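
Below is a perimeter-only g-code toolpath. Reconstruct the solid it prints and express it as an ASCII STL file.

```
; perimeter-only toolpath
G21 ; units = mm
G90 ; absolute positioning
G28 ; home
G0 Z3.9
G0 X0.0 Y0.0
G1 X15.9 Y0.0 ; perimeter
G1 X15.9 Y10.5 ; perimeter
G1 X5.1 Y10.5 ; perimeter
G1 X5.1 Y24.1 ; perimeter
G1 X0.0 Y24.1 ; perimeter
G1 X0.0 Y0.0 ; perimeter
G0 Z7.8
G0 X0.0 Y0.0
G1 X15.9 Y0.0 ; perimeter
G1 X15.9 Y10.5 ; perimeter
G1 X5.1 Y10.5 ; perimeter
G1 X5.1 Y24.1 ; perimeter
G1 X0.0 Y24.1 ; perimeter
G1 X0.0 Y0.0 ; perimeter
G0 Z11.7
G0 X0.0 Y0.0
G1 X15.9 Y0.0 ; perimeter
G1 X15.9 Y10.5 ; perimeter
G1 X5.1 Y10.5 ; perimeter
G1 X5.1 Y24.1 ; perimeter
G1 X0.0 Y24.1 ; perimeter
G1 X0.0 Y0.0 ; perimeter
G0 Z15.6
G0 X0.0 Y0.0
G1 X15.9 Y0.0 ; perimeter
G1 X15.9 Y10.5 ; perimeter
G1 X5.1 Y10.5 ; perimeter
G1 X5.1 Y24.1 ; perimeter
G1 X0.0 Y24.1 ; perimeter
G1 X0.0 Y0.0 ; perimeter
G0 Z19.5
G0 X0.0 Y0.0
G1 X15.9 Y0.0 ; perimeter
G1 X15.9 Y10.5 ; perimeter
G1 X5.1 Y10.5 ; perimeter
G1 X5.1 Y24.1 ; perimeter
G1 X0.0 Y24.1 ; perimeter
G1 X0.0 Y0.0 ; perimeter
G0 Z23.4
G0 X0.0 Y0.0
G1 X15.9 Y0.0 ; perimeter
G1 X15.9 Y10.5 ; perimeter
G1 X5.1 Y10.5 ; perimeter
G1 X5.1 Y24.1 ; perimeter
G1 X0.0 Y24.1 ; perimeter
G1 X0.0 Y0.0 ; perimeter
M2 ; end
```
solid part
  facet normal 0.0000 0.0000 -1.0000
    outer loop
      vertex 15.9 10.5 0.0
      vertex 15.9 0.0 0.0
      vertex 0.0 0.0 0.0
    endloop
  endfacet
  facet normal 0.0000 0.0000 -1.0000
    outer loop
      vertex 5.1 10.5 0.0
      vertex 15.9 10.5 0.0
      vertex 0.0 0.0 0.0
    endloop
  endfacet
  facet normal 0.0000 0.0000 -1.0000
    outer loop
      vertex 5.1 24.1 0.0
      vertex 5.1 10.5 0.0
      vertex 0.0 0.0 0.0
    endloop
  endfacet
  facet normal 0.0000 0.0000 -1.0000
    outer loop
      vertex 0.0 24.1 0.0
      vertex 5.1 24.1 0.0
      vertex 0.0 0.0 0.0
    endloop
  endfacet
  facet normal 0.0000 0.0000 1.0000
    outer loop
      vertex 0.0 0.0 23.4
      vertex 15.9 0.0 23.4
      vertex 15.9 10.5 23.4
    endloop
  endfacet
  facet normal 0.0000 0.0000 1.0000
    outer loop
      vertex 0.0 0.0 23.4
      vertex 15.9 10.5 23.4
      vertex 5.1 10.5 23.4
    endloop
  endfacet
  facet normal 0.0000 0.0000 1.0000
    outer loop
      vertex 0.0 0.0 23.4
      vertex 5.1 10.5 23.4
      vertex 5.1 24.1 23.4
    endloop
  endfacet
  facet normal 0.0000 0.0000 1.0000
    outer loop
      vertex 0.0 0.0 23.4
      vertex 5.1 24.1 23.4
      vertex 0.0 24.1 23.4
    endloop
  endfacet
  facet normal 0.0000 -1.0000 0.0000
    outer loop
      vertex 0.0 0.0 0.0
      vertex 15.9 0.0 0.0
      vertex 15.9 0.0 23.4
    endloop
  endfacet
  facet normal 0.0000 -1.0000 0.0000
    outer loop
      vertex 0.0 0.0 0.0
      vertex 15.9 0.0 23.4
      vertex 0.0 0.0 23.4
    endloop
  endfacet
  facet normal 1.0000 0.0000 0.0000
    outer loop
      vertex 15.9 0.0 0.0
      vertex 15.9 10.5 0.0
      vertex 15.9 10.5 23.4
    endloop
  endfacet
  facet normal 1.0000 0.0000 0.0000
    outer loop
      vertex 15.9 0.0 0.0
      vertex 15.9 10.5 23.4
      vertex 15.9 0.0 23.4
    endloop
  endfacet
  facet normal 0.0000 1.0000 0.0000
    outer loop
      vertex 15.9 10.5 0.0
      vertex 5.1 10.5 0.0
      vertex 5.1 10.5 23.4
    endloop
  endfacet
  facet normal 0.0000 1.0000 0.0000
    outer loop
      vertex 15.9 10.5 0.0
      vertex 5.1 10.5 23.4
      vertex 15.9 10.5 23.4
    endloop
  endfacet
  facet normal 1.0000 0.0000 0.0000
    outer loop
      vertex 5.1 10.5 0.0
      vertex 5.1 24.1 0.0
      vertex 5.1 24.1 23.4
    endloop
  endfacet
  facet normal 1.0000 0.0000 0.0000
    outer loop
      vertex 5.1 10.5 0.0
      vertex 5.1 24.1 23.4
      vertex 5.1 10.5 23.4
    endloop
  endfacet
  facet normal 0.0000 1.0000 0.0000
    outer loop
      vertex 5.1 24.1 0.0
      vertex 0.0 24.1 0.0
      vertex 0.0 24.1 23.4
    endloop
  endfacet
  facet normal 0.0000 1.0000 0.0000
    outer loop
      vertex 5.1 24.1 0.0
      vertex 0.0 24.1 23.4
      vertex 5.1 24.1 23.4
    endloop
  endfacet
  facet normal -1.0000 0.0000 0.0000
    outer loop
      vertex 0.0 24.1 0.0
      vertex 0.0 0.0 0.0
      vertex 0.0 0.0 23.4
    endloop
  endfacet
  facet normal -1.0000 0.0000 0.0000
    outer loop
      vertex 0.0 24.1 0.0
      vertex 0.0 0.0 23.4
      vertex 0.0 24.1 23.4
    endloop
  endfacet
endsolid part

The G0 Z moves step by Δz≈3.9 mm. Every layer's G1 loop is the same polygon, so the solid is a straight extrusion of it from z=0 to z≈23.4. Closing with flat bottom and top caps and triangulating gives 20 facets — an L-shaped prism: outer 15.9 × 24.1 mm, arm thicknesses ≈ 10.5 mm (horizontal) and 5.1 mm (vertical), extruded 23.4 mm in z.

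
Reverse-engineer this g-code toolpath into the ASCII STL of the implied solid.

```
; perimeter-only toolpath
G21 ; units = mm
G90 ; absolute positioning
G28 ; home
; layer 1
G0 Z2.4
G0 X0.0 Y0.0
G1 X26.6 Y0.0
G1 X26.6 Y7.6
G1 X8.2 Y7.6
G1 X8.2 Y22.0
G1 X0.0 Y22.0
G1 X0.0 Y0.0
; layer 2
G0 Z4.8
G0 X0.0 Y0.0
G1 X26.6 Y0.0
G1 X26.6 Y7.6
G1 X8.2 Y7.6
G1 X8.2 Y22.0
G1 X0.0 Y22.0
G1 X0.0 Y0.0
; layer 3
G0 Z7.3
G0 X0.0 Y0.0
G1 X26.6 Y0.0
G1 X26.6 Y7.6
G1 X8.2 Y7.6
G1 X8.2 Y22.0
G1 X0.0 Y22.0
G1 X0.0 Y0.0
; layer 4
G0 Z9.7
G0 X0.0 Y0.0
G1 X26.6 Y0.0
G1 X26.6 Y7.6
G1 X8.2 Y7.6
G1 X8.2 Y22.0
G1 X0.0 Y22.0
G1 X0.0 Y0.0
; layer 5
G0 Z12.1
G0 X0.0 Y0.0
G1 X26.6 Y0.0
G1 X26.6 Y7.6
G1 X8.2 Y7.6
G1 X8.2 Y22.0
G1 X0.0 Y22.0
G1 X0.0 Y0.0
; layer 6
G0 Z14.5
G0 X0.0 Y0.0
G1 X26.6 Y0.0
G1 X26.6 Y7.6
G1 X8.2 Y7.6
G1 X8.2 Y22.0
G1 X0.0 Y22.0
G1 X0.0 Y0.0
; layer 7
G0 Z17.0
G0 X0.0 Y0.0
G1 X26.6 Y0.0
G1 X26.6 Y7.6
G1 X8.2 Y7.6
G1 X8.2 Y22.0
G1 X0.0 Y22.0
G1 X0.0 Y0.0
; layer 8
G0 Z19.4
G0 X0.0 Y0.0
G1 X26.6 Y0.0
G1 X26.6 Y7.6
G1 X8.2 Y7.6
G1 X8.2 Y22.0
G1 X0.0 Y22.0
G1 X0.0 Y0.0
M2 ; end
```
solid part
  facet normal 0.0000 0.0000 -1.0000
    outer loop
      vertex 26.6 7.6 0.0
      vertex 26.6 0.0 0.0
      vertex 0.0 0.0 0.0
    endloop
  endfacet
  facet normal 0.0000 0.0000 -1.0000
    outer loop
      vertex 8.2 7.6 0.0
      vertex 26.6 7.6 0.0
      vertex 0.0 0.0 0.0
    endloop
  endfacet
  facet normal 0.0000 0.0000 -1.0000
    outer loop
      vertex 8.2 22.0 0.0
      vertex 8.2 7.6 0.0
      vertex 0.0 0.0 0.0
    endloop
  endfacet
  facet normal 0.0000 0.0000 -1.0000
    outer loop
      vertex 0.0 22.0 0.0
      vertex 8.2 22.0 0.0
      vertex 0.0 0.0 0.0
    endloop
  endfacet
  facet normal 0.0000 0.0000 1.0000
    outer loop
      vertex 0.0 0.0 19.4
      vertex 26.6 0.0 19.4
      vertex 26.6 7.6 19.4
    endloop
  endfacet
  facet normal 0.0000 0.0000 1.0000
    outer loop
      vertex 0.0 0.0 19.4
      vertex 26.6 7.6 19.4
      vertex 8.2 7.6 19.4
    endloop
  endfacet
  facet normal 0.0000 0.0000 1.0000
    outer loop
      vertex 0.0 0.0 19.4
      vertex 8.2 7.6 19.4
      vertex 8.2 22.0 19.4
    endloop
  endfacet
  facet normal 0.0000 0.0000 1.0000
    outer loop
      vertex 0.0 0.0 19.4
      vertex 8.2 22.0 19.4
      vertex 0.0 22.0 19.4
    endloop
  endfacet
  facet normal 0.0000 -1.0000 0.0000
    outer loop
      vertex 0.0 0.0 0.0
      vertex 26.6 0.0 0.0
      vertex 26.6 0.0 19.4
    endloop
  endfacet
  facet normal 0.0000 -1.0000 0.0000
    outer loop
      vertex 0.0 0.0 0.0
      vertex 26.6 0.0 19.4
      vertex 0.0 0.0 19.4
    endloop
  endfacet
  facet normal 1.0000 0.0000 0.0000
    outer loop
      vertex 26.6 0.0 0.0
      vertex 26.6 7.6 0.0
      vertex 26.6 7.6 19.4
    endloop
  endfacet
  facet normal 1.0000 0.0000 0.0000
    outer loop
      vertex 26.6 0.0 0.0
      vertex 26.6 7.6 19.4
      vertex 26.6 0.0 19.4
    endloop
  endfacet
  facet normal 0.0000 1.0000 0.0000
    outer loop
      vertex 26.6 7.6 0.0
      vertex 8.2 7.6 0.0
      vertex 8.2 7.6 19.4
    endloop
  endfacet
  facet normal 0.0000 1.0000 0.0000
    outer loop
      vertex 26.6 7.6 0.0
      vertex 8.2 7.6 19.4
      vertex 26.6 7.6 19.4
    endloop
  endfacet
  facet normal 1.0000 0.0000 0.0000
    outer loop
      vertex 8.2 7.6 0.0
      vertex 8.2 22.0 0.0
      vertex 8.2 22.0 19.4
    endloop
  endfacet
  facet normal 1.0000 0.0000 0.0000
    outer loop
      vertex 8.2 7.6 0.0
      vertex 8.2 22.0 19.4
      vertex 8.2 7.6 19.4
    endloop
  endfacet
  facet normal 0.0000 1.0000 0.0000
    outer loop
      vertex 8.2 22.0 0.0
      vertex 0.0 22.0 0.0
      vertex 0.0 22.0 19.4
    endloop
  endfacet
  facet normal 0.0000 1.0000 0.0000
    outer loop
      vertex 8.2 22.0 0.0
      vertex 0.0 22.0 19.4
      vertex 8.2 22.0 19.4
    endloop
  endfacet
  facet normal -1.0000 0.0000 0.0000
    outer loop
      vertex 0.0 22.0 0.0
      vertex 0.0 0.0 0.0
      vertex 0.0 0.0 19.4
    endloop
  endfacet
  facet normal -1.0000 0.0000 0.0000
    outer loop
      vertex 0.0 22.0 0.0
      vertex 0.0 0.0 19.4
      vertex 0.0 22.0 19.4
    endloop
  endfacet
endsolid part

The G0 Z moves step by Δz≈2.4 mm. Every layer's G1 loop is the same polygon, so the solid is a straight extrusion of it from z=0 to z≈19.4. Closing with flat bottom and top caps and triangulating gives 20 facets — an L-shaped prism: outer 26.6 × 22 mm, arm thicknesses ≈ 7.6 mm (horizontal) and 8.2 mm (vertical), extruded 19.4 mm in z.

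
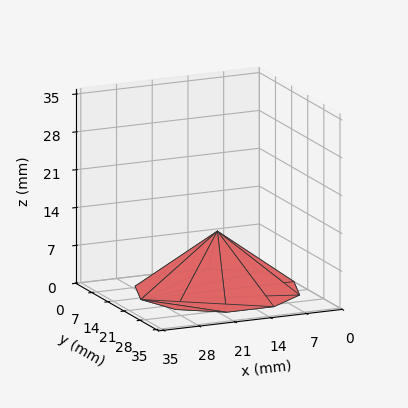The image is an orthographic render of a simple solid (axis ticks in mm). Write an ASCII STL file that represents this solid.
Reading the render: the shape is a regular 10-sided pyramid, base circumscribed radius ≈ 15 mm, apex at z ≈ 11 mm (dimensions read to the nearest mm from the axis ticks). For the STL, each face is triangulated and given an outward normal.

solid part
  facet normal 0.0000 0.0000 -1.0000
    outer loop
      vertex 19.64 29.27 0.00
      vertex 27.14 23.82 0.00
      vertex 30.00 15.00 0.00
    endloop
  endfacet
  facet normal 0.0000 0.0000 -1.0000
    outer loop
      vertex 10.36 29.27 0.00
      vertex 19.64 29.27 0.00
      vertex 30.00 15.00 0.00
    endloop
  endfacet
  facet normal 0.0000 0.0000 -1.0000
    outer loop
      vertex 2.86 23.82 0.00
      vertex 10.36 29.27 0.00
      vertex 30.00 15.00 0.00
    endloop
  endfacet
  facet normal 0.0000 0.0000 -1.0000
    outer loop
      vertex 0.00 15.00 0.00
      vertex 2.86 23.82 0.00
      vertex 30.00 15.00 0.00
    endloop
  endfacet
  facet normal 0.0000 0.0000 -1.0000
    outer loop
      vertex 2.86 6.18 0.00
      vertex 0.00 15.00 0.00
      vertex 30.00 15.00 0.00
    endloop
  endfacet
  facet normal 0.0000 0.0000 -1.0000
    outer loop
      vertex 10.36 0.73 0.00
      vertex 2.86 6.18 0.00
      vertex 30.00 15.00 0.00
    endloop
  endfacet
  facet normal 0.0000 0.0000 -1.0000
    outer loop
      vertex 19.64 0.73 0.00
      vertex 10.36 0.73 0.00
      vertex 30.00 15.00 0.00
    endloop
  endfacet
  facet normal 0.0000 0.0000 -1.0000
    outer loop
      vertex 27.14 6.18 0.00
      vertex 19.64 0.73 0.00
      vertex 30.00 15.00 0.00
    endloop
  endfacet
  facet normal 0.5808 0.1883 0.7920
    outer loop
      vertex 30.00 15.00 0.00
      vertex 27.14 23.82 0.00
      vertex 15.00 15.00 11.00
    endloop
  endfacet
  facet normal 0.3589 0.4939 0.7920
    outer loop
      vertex 27.14 23.82 0.00
      vertex 19.64 29.27 0.00
      vertex 15.00 15.00 11.00
    endloop
  endfacet
  facet normal 0.0000 0.6105 0.7920
    outer loop
      vertex 19.64 29.27 0.00
      vertex 10.36 29.27 0.00
      vertex 15.00 15.00 11.00
    endloop
  endfacet
  facet normal -0.3589 0.4939 0.7920
    outer loop
      vertex 10.36 29.27 0.00
      vertex 2.86 23.82 0.00
      vertex 15.00 15.00 11.00
    endloop
  endfacet
  facet normal -0.5808 0.1883 0.7920
    outer loop
      vertex 2.86 23.82 0.00
      vertex 0.00 15.00 0.00
      vertex 15.00 15.00 11.00
    endloop
  endfacet
  facet normal -0.5808 -0.1883 0.7920
    outer loop
      vertex 0.00 15.00 0.00
      vertex 2.86 6.18 0.00
      vertex 15.00 15.00 11.00
    endloop
  endfacet
  facet normal -0.3589 -0.4939 0.7920
    outer loop
      vertex 2.86 6.18 0.00
      vertex 10.36 0.73 0.00
      vertex 15.00 15.00 11.00
    endloop
  endfacet
  facet normal 0.0000 -0.6105 0.7920
    outer loop
      vertex 10.36 0.73 0.00
      vertex 19.64 0.73 0.00
      vertex 15.00 15.00 11.00
    endloop
  endfacet
  facet normal 0.3589 -0.4939 0.7920
    outer loop
      vertex 19.64 0.73 0.00
      vertex 27.14 6.18 0.00
      vertex 15.00 15.00 11.00
    endloop
  endfacet
  facet normal 0.5808 -0.1883 0.7920
    outer loop
      vertex 27.14 6.18 0.00
      vertex 30.00 15.00 0.00
      vertex 15.00 15.00 11.00
    endloop
  endfacet
endsolid part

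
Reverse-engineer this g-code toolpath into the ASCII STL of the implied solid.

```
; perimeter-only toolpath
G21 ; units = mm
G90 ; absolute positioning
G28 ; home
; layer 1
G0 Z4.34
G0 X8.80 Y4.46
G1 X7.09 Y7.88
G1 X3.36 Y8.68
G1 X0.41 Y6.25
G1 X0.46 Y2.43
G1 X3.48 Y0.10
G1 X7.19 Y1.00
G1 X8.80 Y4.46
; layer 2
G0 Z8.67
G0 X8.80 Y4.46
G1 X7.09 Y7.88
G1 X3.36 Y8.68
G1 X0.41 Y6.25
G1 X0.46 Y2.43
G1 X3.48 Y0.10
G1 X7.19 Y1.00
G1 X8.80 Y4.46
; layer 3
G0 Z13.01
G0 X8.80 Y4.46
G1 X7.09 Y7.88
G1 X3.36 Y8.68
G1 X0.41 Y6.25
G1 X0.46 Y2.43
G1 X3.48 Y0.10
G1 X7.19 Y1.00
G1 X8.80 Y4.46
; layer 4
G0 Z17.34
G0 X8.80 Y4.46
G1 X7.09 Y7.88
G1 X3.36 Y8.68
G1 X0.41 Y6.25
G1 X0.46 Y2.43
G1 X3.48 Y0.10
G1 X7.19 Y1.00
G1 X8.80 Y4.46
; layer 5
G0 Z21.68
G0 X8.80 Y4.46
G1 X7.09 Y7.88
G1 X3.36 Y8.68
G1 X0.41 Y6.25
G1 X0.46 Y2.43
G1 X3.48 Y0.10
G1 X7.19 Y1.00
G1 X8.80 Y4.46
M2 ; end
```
solid part
  facet normal 0.0000 0.0000 -1.0000
    outer loop
      vertex 3.36 8.68 0.00
      vertex 7.09 7.88 0.00
      vertex 8.80 4.46 0.00
    endloop
  endfacet
  facet normal 0.0000 0.0000 -1.0000
    outer loop
      vertex 0.41 6.25 0.00
      vertex 3.36 8.68 0.00
      vertex 8.80 4.46 0.00
    endloop
  endfacet
  facet normal 0.0000 0.0000 -1.0000
    outer loop
      vertex 0.46 2.43 0.00
      vertex 0.41 6.25 0.00
      vertex 8.80 4.46 0.00
    endloop
  endfacet
  facet normal 0.0000 0.0000 -1.0000
    outer loop
      vertex 3.48 0.10 0.00
      vertex 0.46 2.43 0.00
      vertex 8.80 4.46 0.00
    endloop
  endfacet
  facet normal 0.0000 0.0000 -1.0000
    outer loop
      vertex 7.19 1.00 0.00
      vertex 3.48 0.10 0.00
      vertex 8.80 4.46 0.00
    endloop
  endfacet
  facet normal 0.0000 0.0000 1.0000
    outer loop
      vertex 8.80 4.46 21.68
      vertex 7.09 7.88 21.68
      vertex 3.36 8.68 21.68
    endloop
  endfacet
  facet normal 0.0000 0.0000 1.0000
    outer loop
      vertex 8.80 4.46 21.68
      vertex 3.36 8.68 21.68
      vertex 0.41 6.25 21.68
    endloop
  endfacet
  facet normal 0.0000 0.0000 1.0000
    outer loop
      vertex 8.80 4.46 21.68
      vertex 0.41 6.25 21.68
      vertex 0.46 2.43 21.68
    endloop
  endfacet
  facet normal 0.0000 0.0000 1.0000
    outer loop
      vertex 8.80 4.46 21.68
      vertex 0.46 2.43 21.68
      vertex 3.48 0.10 21.68
    endloop
  endfacet
  facet normal 0.0000 0.0000 1.0000
    outer loop
      vertex 8.80 4.46 21.68
      vertex 3.48 0.10 21.68
      vertex 7.19 1.00 21.68
    endloop
  endfacet
  facet normal 0.8944 0.4472 0.0000
    outer loop
      vertex 8.80 4.46 0.00
      vertex 7.09 7.88 0.00
      vertex 7.09 7.88 21.68
    endloop
  endfacet
  facet normal 0.8944 0.4472 0.0000
    outer loop
      vertex 8.80 4.46 0.00
      vertex 7.09 7.88 21.68
      vertex 8.80 4.46 21.68
    endloop
  endfacet
  facet normal 0.2097 0.9778 0.0000
    outer loop
      vertex 7.09 7.88 0.00
      vertex 3.36 8.68 0.00
      vertex 3.36 8.68 21.68
    endloop
  endfacet
  facet normal 0.2097 0.9778 0.0000
    outer loop
      vertex 7.09 7.88 0.00
      vertex 3.36 8.68 21.68
      vertex 7.09 7.88 21.68
    endloop
  endfacet
  facet normal -0.6358 0.7719 0.0000
    outer loop
      vertex 3.36 8.68 0.00
      vertex 0.41 6.25 0.00
      vertex 0.41 6.25 21.68
    endloop
  endfacet
  facet normal -0.6358 0.7719 0.0000
    outer loop
      vertex 3.36 8.68 0.00
      vertex 0.41 6.25 21.68
      vertex 3.36 8.68 21.68
    endloop
  endfacet
  facet normal -0.9999 -0.0131 0.0000
    outer loop
      vertex 0.41 6.25 0.00
      vertex 0.46 2.43 0.00
      vertex 0.46 2.43 21.68
    endloop
  endfacet
  facet normal -0.9999 -0.0131 0.0000
    outer loop
      vertex 0.41 6.25 0.00
      vertex 0.46 2.43 21.68
      vertex 0.41 6.25 21.68
    endloop
  endfacet
  facet normal -0.6109 -0.7917 0.0000
    outer loop
      vertex 0.46 2.43 0.00
      vertex 3.48 0.10 0.00
      vertex 3.48 0.10 21.68
    endloop
  endfacet
  facet normal -0.6109 -0.7917 0.0000
    outer loop
      vertex 0.46 2.43 0.00
      vertex 3.48 0.10 21.68
      vertex 0.46 2.43 21.68
    endloop
  endfacet
  facet normal 0.2357 -0.9718 0.0000
    outer loop
      vertex 3.48 0.10 0.00
      vertex 7.19 1.00 0.00
      vertex 7.19 1.00 21.68
    endloop
  endfacet
  facet normal 0.2357 -0.9718 0.0000
    outer loop
      vertex 3.48 0.10 0.00
      vertex 7.19 1.00 21.68
      vertex 3.48 0.10 21.68
    endloop
  endfacet
  facet normal 0.9067 -0.4219 0.0000
    outer loop
      vertex 7.19 1.00 0.00
      vertex 8.80 4.46 0.00
      vertex 8.80 4.46 21.68
    endloop
  endfacet
  facet normal 0.9067 -0.4219 0.0000
    outer loop
      vertex 7.19 1.00 0.00
      vertex 8.80 4.46 21.68
      vertex 7.19 1.00 21.68
    endloop
  endfacet
endsolid part

The G0 Z moves step by Δz≈4.34 mm. Every layer's G1 loop is the same polygon, so the solid is a straight extrusion of it from z=0 to z≈21.7. Closing with flat bottom and top caps and triangulating gives 24 facets — a regular 7-sided prism (a cylinder approximated with 7 flat sides), circumscribed radius ≈ 4.4 mm, height ≈ 21.7 mm.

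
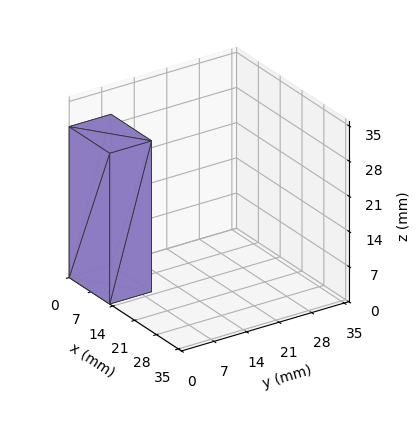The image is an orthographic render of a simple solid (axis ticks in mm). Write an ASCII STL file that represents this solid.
Reading the render: the shape is a rectangular box, roughly 13 × 9 mm footprint and 30 mm tall (dimensions read to the nearest mm from the axis ticks). For the STL, each face is triangulated and given an outward normal.

solid part
  facet normal 0.0000 0.0000 -1.0000
    outer loop
      vertex 13.0 9.0 0.0
      vertex 13.0 0.0 0.0
      vertex 0.0 0.0 0.0
    endloop
  endfacet
  facet normal 0.0000 0.0000 -1.0000
    outer loop
      vertex 0.0 9.0 0.0
      vertex 13.0 9.0 0.0
      vertex 0.0 0.0 0.0
    endloop
  endfacet
  facet normal 0.0000 0.0000 1.0000
    outer loop
      vertex 0.0 0.0 30.0
      vertex 13.0 0.0 30.0
      vertex 13.0 9.0 30.0
    endloop
  endfacet
  facet normal 0.0000 0.0000 1.0000
    outer loop
      vertex 0.0 0.0 30.0
      vertex 13.0 9.0 30.0
      vertex 0.0 9.0 30.0
    endloop
  endfacet
  facet normal 0.0000 -1.0000 0.0000
    outer loop
      vertex 0.0 0.0 0.0
      vertex 13.0 0.0 0.0
      vertex 13.0 0.0 30.0
    endloop
  endfacet
  facet normal 0.0000 -1.0000 0.0000
    outer loop
      vertex 0.0 0.0 0.0
      vertex 13.0 0.0 30.0
      vertex 0.0 0.0 30.0
    endloop
  endfacet
  facet normal 0.0000 1.0000 0.0000
    outer loop
      vertex 13.0 9.0 30.0
      vertex 13.0 9.0 0.0
      vertex 0.0 9.0 0.0
    endloop
  endfacet
  facet normal 0.0000 1.0000 0.0000
    outer loop
      vertex 0.0 9.0 30.0
      vertex 13.0 9.0 30.0
      vertex 0.0 9.0 0.0
    endloop
  endfacet
  facet normal -1.0000 0.0000 0.0000
    outer loop
      vertex 0.0 9.0 30.0
      vertex 0.0 9.0 0.0
      vertex 0.0 0.0 0.0
    endloop
  endfacet
  facet normal -1.0000 0.0000 0.0000
    outer loop
      vertex 0.0 0.0 30.0
      vertex 0.0 9.0 30.0
      vertex 0.0 0.0 0.0
    endloop
  endfacet
  facet normal 1.0000 0.0000 0.0000
    outer loop
      vertex 13.0 0.0 0.0
      vertex 13.0 9.0 0.0
      vertex 13.0 9.0 30.0
    endloop
  endfacet
  facet normal 1.0000 0.0000 0.0000
    outer loop
      vertex 13.0 0.0 0.0
      vertex 13.0 9.0 30.0
      vertex 13.0 0.0 30.0
    endloop
  endfacet
endsolid part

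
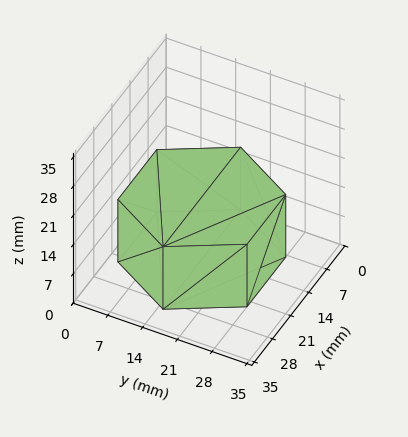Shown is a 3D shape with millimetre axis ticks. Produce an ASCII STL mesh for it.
Reading the render: the shape is a regular 6-sided prism (a cylinder approximated with 6 flat sides), circumscribed radius ≈ 15 mm, height ≈ 15 mm (dimensions read to the nearest mm from the axis ticks). For the STL, each face is triangulated and given an outward normal.

solid part
  facet normal 0.0000 0.0000 -1.0000
    outer loop
      vertex 7.500 27.990 0.000
      vertex 22.500 27.990 0.000
      vertex 30.000 15.000 0.000
    endloop
  endfacet
  facet normal 0.0000 0.0000 -1.0000
    outer loop
      vertex 0.000 15.000 0.000
      vertex 7.500 27.990 0.000
      vertex 30.000 15.000 0.000
    endloop
  endfacet
  facet normal 0.0000 0.0000 -1.0000
    outer loop
      vertex 7.500 2.010 0.000
      vertex 0.000 15.000 0.000
      vertex 30.000 15.000 0.000
    endloop
  endfacet
  facet normal 0.0000 0.0000 -1.0000
    outer loop
      vertex 22.500 2.010 0.000
      vertex 7.500 2.010 0.000
      vertex 30.000 15.000 0.000
    endloop
  endfacet
  facet normal 0.0000 0.0000 1.0000
    outer loop
      vertex 30.000 15.000 15.000
      vertex 22.500 27.990 15.000
      vertex 7.500 27.990 15.000
    endloop
  endfacet
  facet normal 0.0000 0.0000 1.0000
    outer loop
      vertex 30.000 15.000 15.000
      vertex 7.500 27.990 15.000
      vertex 0.000 15.000 15.000
    endloop
  endfacet
  facet normal 0.0000 0.0000 1.0000
    outer loop
      vertex 30.000 15.000 15.000
      vertex 0.000 15.000 15.000
      vertex 7.500 2.010 15.000
    endloop
  endfacet
  facet normal 0.0000 0.0000 1.0000
    outer loop
      vertex 30.000 15.000 15.000
      vertex 7.500 2.010 15.000
      vertex 22.500 2.010 15.000
    endloop
  endfacet
  facet normal 0.8660 0.5000 0.0000
    outer loop
      vertex 30.000 15.000 0.000
      vertex 22.500 27.990 0.000
      vertex 22.500 27.990 15.000
    endloop
  endfacet
  facet normal 0.8660 0.5000 0.0000
    outer loop
      vertex 30.000 15.000 0.000
      vertex 22.500 27.990 15.000
      vertex 30.000 15.000 15.000
    endloop
  endfacet
  facet normal 0.0000 1.0000 0.0000
    outer loop
      vertex 22.500 27.990 0.000
      vertex 7.500 27.990 0.000
      vertex 7.500 27.990 15.000
    endloop
  endfacet
  facet normal 0.0000 1.0000 0.0000
    outer loop
      vertex 22.500 27.990 0.000
      vertex 7.500 27.990 15.000
      vertex 22.500 27.990 15.000
    endloop
  endfacet
  facet normal -0.8660 0.5000 0.0000
    outer loop
      vertex 7.500 27.990 0.000
      vertex 0.000 15.000 0.000
      vertex 0.000 15.000 15.000
    endloop
  endfacet
  facet normal -0.8660 0.5000 0.0000
    outer loop
      vertex 7.500 27.990 0.000
      vertex 0.000 15.000 15.000
      vertex 7.500 27.990 15.000
    endloop
  endfacet
  facet normal -0.8660 -0.5000 0.0000
    outer loop
      vertex 0.000 15.000 0.000
      vertex 7.500 2.010 0.000
      vertex 7.500 2.010 15.000
    endloop
  endfacet
  facet normal -0.8660 -0.5000 0.0000
    outer loop
      vertex 0.000 15.000 0.000
      vertex 7.500 2.010 15.000
      vertex 0.000 15.000 15.000
    endloop
  endfacet
  facet normal 0.0000 -1.0000 0.0000
    outer loop
      vertex 7.500 2.010 0.000
      vertex 22.500 2.010 0.000
      vertex 22.500 2.010 15.000
    endloop
  endfacet
  facet normal 0.0000 -1.0000 0.0000
    outer loop
      vertex 7.500 2.010 0.000
      vertex 22.500 2.010 15.000
      vertex 7.500 2.010 15.000
    endloop
  endfacet
  facet normal 0.8660 -0.5000 0.0000
    outer loop
      vertex 22.500 2.010 0.000
      vertex 30.000 15.000 0.000
      vertex 30.000 15.000 15.000
    endloop
  endfacet
  facet normal 0.8660 -0.5000 0.0000
    outer loop
      vertex 22.500 2.010 0.000
      vertex 30.000 15.000 15.000
      vertex 22.500 2.010 15.000
    endloop
  endfacet
endsolid part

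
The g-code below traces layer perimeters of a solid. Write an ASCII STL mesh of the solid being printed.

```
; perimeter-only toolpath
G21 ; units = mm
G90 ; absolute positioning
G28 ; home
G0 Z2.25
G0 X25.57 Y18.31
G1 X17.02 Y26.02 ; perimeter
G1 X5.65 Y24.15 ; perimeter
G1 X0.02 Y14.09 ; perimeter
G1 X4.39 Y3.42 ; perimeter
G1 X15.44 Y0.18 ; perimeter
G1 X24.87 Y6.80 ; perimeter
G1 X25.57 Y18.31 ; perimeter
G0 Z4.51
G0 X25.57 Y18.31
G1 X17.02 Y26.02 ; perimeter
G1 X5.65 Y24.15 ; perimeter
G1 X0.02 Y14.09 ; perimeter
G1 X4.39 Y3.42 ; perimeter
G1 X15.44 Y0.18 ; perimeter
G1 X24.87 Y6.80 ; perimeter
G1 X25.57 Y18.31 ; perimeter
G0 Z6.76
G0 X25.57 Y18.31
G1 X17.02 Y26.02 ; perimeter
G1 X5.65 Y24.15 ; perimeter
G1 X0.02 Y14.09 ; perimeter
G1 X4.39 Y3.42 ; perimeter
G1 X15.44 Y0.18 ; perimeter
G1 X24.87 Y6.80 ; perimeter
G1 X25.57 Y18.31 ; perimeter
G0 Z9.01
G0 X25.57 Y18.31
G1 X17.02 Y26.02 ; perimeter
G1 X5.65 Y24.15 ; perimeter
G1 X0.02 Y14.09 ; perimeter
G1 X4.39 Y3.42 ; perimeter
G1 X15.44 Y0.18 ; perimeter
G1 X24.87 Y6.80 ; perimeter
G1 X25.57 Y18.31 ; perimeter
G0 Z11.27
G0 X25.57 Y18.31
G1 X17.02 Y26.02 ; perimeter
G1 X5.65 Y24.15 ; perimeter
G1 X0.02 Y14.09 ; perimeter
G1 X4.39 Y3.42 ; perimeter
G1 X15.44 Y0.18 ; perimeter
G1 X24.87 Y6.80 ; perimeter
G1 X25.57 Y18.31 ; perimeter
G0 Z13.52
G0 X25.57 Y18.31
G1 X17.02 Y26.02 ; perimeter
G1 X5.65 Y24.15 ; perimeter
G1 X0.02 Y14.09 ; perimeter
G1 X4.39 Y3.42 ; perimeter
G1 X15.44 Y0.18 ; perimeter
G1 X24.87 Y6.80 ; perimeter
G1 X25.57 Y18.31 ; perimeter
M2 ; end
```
solid part
  facet normal 0.0000 0.0000 -1.0000
    outer loop
      vertex 5.65 24.15 0.00
      vertex 17.02 26.02 0.00
      vertex 25.57 18.31 0.00
    endloop
  endfacet
  facet normal 0.0000 0.0000 -1.0000
    outer loop
      vertex 0.02 14.09 0.00
      vertex 5.65 24.15 0.00
      vertex 25.57 18.31 0.00
    endloop
  endfacet
  facet normal 0.0000 0.0000 -1.0000
    outer loop
      vertex 4.39 3.42 0.00
      vertex 0.02 14.09 0.00
      vertex 25.57 18.31 0.00
    endloop
  endfacet
  facet normal 0.0000 0.0000 -1.0000
    outer loop
      vertex 15.44 0.18 0.00
      vertex 4.39 3.42 0.00
      vertex 25.57 18.31 0.00
    endloop
  endfacet
  facet normal 0.0000 0.0000 -1.0000
    outer loop
      vertex 24.87 6.80 0.00
      vertex 15.44 0.18 0.00
      vertex 25.57 18.31 0.00
    endloop
  endfacet
  facet normal 0.0000 0.0000 1.0000
    outer loop
      vertex 25.57 18.31 13.52
      vertex 17.02 26.02 13.52
      vertex 5.65 24.15 13.52
    endloop
  endfacet
  facet normal 0.0000 0.0000 1.0000
    outer loop
      vertex 25.57 18.31 13.52
      vertex 5.65 24.15 13.52
      vertex 0.02 14.09 13.52
    endloop
  endfacet
  facet normal 0.0000 0.0000 1.0000
    outer loop
      vertex 25.57 18.31 13.52
      vertex 0.02 14.09 13.52
      vertex 4.39 3.42 13.52
    endloop
  endfacet
  facet normal 0.0000 0.0000 1.0000
    outer loop
      vertex 25.57 18.31 13.52
      vertex 4.39 3.42 13.52
      vertex 15.44 0.18 13.52
    endloop
  endfacet
  facet normal 0.0000 0.0000 1.0000
    outer loop
      vertex 25.57 18.31 13.52
      vertex 15.44 0.18 13.52
      vertex 24.87 6.80 13.52
    endloop
  endfacet
  facet normal 0.6697 0.7426 0.0000
    outer loop
      vertex 25.57 18.31 0.00
      vertex 17.02 26.02 0.00
      vertex 17.02 26.02 13.52
    endloop
  endfacet
  facet normal 0.6697 0.7426 0.0000
    outer loop
      vertex 25.57 18.31 0.00
      vertex 17.02 26.02 13.52
      vertex 25.57 18.31 13.52
    endloop
  endfacet
  facet normal -0.1623 0.9867 0.0000
    outer loop
      vertex 17.02 26.02 0.00
      vertex 5.65 24.15 0.00
      vertex 5.65 24.15 13.52
    endloop
  endfacet
  facet normal -0.1623 0.9867 0.0000
    outer loop
      vertex 17.02 26.02 0.00
      vertex 5.65 24.15 13.52
      vertex 17.02 26.02 13.52
    endloop
  endfacet
  facet normal -0.8726 0.4884 0.0000
    outer loop
      vertex 5.65 24.15 0.00
      vertex 0.02 14.09 0.00
      vertex 0.02 14.09 13.52
    endloop
  endfacet
  facet normal -0.8726 0.4884 0.0000
    outer loop
      vertex 5.65 24.15 0.00
      vertex 0.02 14.09 13.52
      vertex 5.65 24.15 13.52
    endloop
  endfacet
  facet normal -0.9254 -0.3790 0.0000
    outer loop
      vertex 0.02 14.09 0.00
      vertex 4.39 3.42 0.00
      vertex 4.39 3.42 13.52
    endloop
  endfacet
  facet normal -0.9254 -0.3790 0.0000
    outer loop
      vertex 0.02 14.09 0.00
      vertex 4.39 3.42 13.52
      vertex 0.02 14.09 13.52
    endloop
  endfacet
  facet normal -0.2814 -0.9596 0.0000
    outer loop
      vertex 4.39 3.42 0.00
      vertex 15.44 0.18 0.00
      vertex 15.44 0.18 13.52
    endloop
  endfacet
  facet normal -0.2814 -0.9596 0.0000
    outer loop
      vertex 4.39 3.42 0.00
      vertex 15.44 0.18 13.52
      vertex 4.39 3.42 13.52
    endloop
  endfacet
  facet normal 0.5746 -0.8185 0.0000
    outer loop
      vertex 15.44 0.18 0.00
      vertex 24.87 6.80 0.00
      vertex 24.87 6.80 13.52
    endloop
  endfacet
  facet normal 0.5746 -0.8185 0.0000
    outer loop
      vertex 15.44 0.18 0.00
      vertex 24.87 6.80 13.52
      vertex 15.44 0.18 13.52
    endloop
  endfacet
  facet normal 0.9982 -0.0607 0.0000
    outer loop
      vertex 24.87 6.80 0.00
      vertex 25.57 18.31 0.00
      vertex 25.57 18.31 13.52
    endloop
  endfacet
  facet normal 0.9982 -0.0607 0.0000
    outer loop
      vertex 24.87 6.80 0.00
      vertex 25.57 18.31 13.52
      vertex 24.87 6.80 13.52
    endloop
  endfacet
endsolid part

The G0 Z moves step by Δz≈2.25 mm. Every layer's G1 loop is the same polygon, so the solid is a straight extrusion of it from z=0 to z≈13.5. Closing with flat bottom and top caps and triangulating gives 24 facets — a regular 7-sided prism (a cylinder approximated with 7 flat sides), circumscribed radius ≈ 13.3 mm, height ≈ 13.5 mm.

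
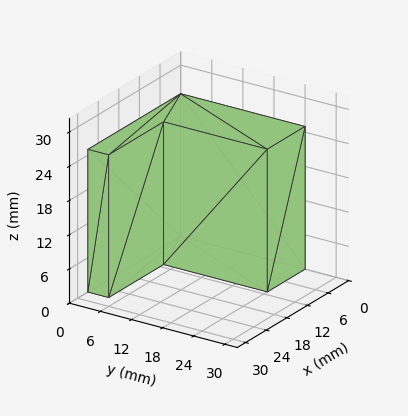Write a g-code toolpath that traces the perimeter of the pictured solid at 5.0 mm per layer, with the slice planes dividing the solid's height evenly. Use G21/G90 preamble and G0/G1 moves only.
Reading the render: the shape is an L-shaped prism: outer 27 × 24 mm, arm thicknesses ≈ 4 mm (horizontal) and 11 mm (vertical), extruded 25 mm in z (dimensions read to the nearest mm from the axis ticks). For the g-code, the solid's height is divided into equal slices at the stated Δz and each level perimeter traced with G1 moves after a G0 lift.

; perimeter-only toolpath
G21 ; units = mm
G90 ; absolute positioning
G28 ; home
; layer 1
G0 Z5.0
G0 X0.0 Y0.0
G1 X27.0 Y0.0
G1 X27.0 Y4.0
G1 X11.0 Y4.0
G1 X11.0 Y24.0
G1 X0.0 Y24.0
G1 X0.0 Y0.0
; layer 2
G0 Z10.0
G0 X0.0 Y0.0
G1 X27.0 Y0.0
G1 X27.0 Y4.0
G1 X11.0 Y4.0
G1 X11.0 Y24.0
G1 X0.0 Y24.0
G1 X0.0 Y0.0
; layer 3
G0 Z15.0
G0 X0.0 Y0.0
G1 X27.0 Y0.0
G1 X27.0 Y4.0
G1 X11.0 Y4.0
G1 X11.0 Y24.0
G1 X0.0 Y24.0
G1 X0.0 Y0.0
; layer 4
G0 Z20.0
G0 X0.0 Y0.0
G1 X27.0 Y0.0
G1 X27.0 Y4.0
G1 X11.0 Y4.0
G1 X11.0 Y24.0
G1 X0.0 Y24.0
G1 X0.0 Y0.0
; layer 5
G0 Z25.0
G0 X0.0 Y0.0
G1 X27.0 Y0.0
G1 X27.0 Y4.0
G1 X11.0 Y4.0
G1 X11.0 Y24.0
G1 X0.0 Y24.0
G1 X0.0 Y0.0
M2 ; end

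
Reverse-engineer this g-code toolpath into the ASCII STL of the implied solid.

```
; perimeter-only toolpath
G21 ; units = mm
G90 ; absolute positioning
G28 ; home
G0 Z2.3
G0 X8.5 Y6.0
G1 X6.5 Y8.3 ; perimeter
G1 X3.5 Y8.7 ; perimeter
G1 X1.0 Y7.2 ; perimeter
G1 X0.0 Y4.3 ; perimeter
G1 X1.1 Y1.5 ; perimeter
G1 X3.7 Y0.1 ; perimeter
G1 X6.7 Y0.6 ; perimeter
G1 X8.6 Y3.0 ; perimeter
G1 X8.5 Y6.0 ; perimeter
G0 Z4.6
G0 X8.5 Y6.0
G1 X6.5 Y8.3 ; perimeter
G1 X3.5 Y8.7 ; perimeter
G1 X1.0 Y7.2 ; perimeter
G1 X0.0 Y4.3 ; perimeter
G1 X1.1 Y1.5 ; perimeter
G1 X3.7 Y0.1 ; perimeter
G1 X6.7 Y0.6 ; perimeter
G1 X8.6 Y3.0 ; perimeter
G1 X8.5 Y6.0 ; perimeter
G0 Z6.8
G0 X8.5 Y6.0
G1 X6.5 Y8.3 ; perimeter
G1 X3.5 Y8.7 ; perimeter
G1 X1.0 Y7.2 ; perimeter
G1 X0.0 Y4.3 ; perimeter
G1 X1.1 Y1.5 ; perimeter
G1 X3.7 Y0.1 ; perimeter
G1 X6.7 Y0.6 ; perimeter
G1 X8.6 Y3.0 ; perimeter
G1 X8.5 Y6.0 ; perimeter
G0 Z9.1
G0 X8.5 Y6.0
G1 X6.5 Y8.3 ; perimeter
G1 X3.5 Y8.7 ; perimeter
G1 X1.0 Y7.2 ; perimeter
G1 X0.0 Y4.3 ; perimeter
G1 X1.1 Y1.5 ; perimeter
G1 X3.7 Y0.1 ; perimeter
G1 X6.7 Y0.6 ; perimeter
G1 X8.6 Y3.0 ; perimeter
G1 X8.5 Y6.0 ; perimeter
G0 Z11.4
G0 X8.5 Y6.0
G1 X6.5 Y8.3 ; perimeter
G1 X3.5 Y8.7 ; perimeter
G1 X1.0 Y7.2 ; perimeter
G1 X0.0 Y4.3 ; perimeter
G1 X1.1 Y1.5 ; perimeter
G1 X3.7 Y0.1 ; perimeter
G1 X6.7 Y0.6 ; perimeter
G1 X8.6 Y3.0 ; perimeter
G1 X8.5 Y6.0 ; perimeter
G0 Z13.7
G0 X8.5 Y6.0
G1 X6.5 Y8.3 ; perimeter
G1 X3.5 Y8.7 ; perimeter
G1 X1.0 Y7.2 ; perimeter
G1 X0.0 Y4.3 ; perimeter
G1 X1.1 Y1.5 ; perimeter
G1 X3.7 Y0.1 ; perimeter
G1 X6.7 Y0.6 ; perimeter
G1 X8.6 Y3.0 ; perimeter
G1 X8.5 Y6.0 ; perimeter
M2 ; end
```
solid part
  facet normal 0.0000 0.0000 -1.0000
    outer loop
      vertex 3.5 8.7 0.0
      vertex 6.5 8.3 0.0
      vertex 8.5 6.0 0.0
    endloop
  endfacet
  facet normal 0.0000 0.0000 -1.0000
    outer loop
      vertex 1.0 7.2 0.0
      vertex 3.5 8.7 0.0
      vertex 8.5 6.0 0.0
    endloop
  endfacet
  facet normal 0.0000 0.0000 -1.0000
    outer loop
      vertex 0.0 4.3 0.0
      vertex 1.0 7.2 0.0
      vertex 8.5 6.0 0.0
    endloop
  endfacet
  facet normal 0.0000 0.0000 -1.0000
    outer loop
      vertex 1.1 1.5 0.0
      vertex 0.0 4.3 0.0
      vertex 8.5 6.0 0.0
    endloop
  endfacet
  facet normal 0.0000 0.0000 -1.0000
    outer loop
      vertex 3.7 0.1 0.0
      vertex 1.1 1.5 0.0
      vertex 8.5 6.0 0.0
    endloop
  endfacet
  facet normal 0.0000 0.0000 -1.0000
    outer loop
      vertex 6.7 0.6 0.0
      vertex 3.7 0.1 0.0
      vertex 8.5 6.0 0.0
    endloop
  endfacet
  facet normal 0.0000 0.0000 -1.0000
    outer loop
      vertex 8.6 3.0 0.0
      vertex 6.7 0.6 0.0
      vertex 8.5 6.0 0.0
    endloop
  endfacet
  facet normal 0.0000 0.0000 1.0000
    outer loop
      vertex 8.5 6.0 13.7
      vertex 6.5 8.3 13.7
      vertex 3.5 8.7 13.7
    endloop
  endfacet
  facet normal 0.0000 0.0000 1.0000
    outer loop
      vertex 8.5 6.0 13.7
      vertex 3.5 8.7 13.7
      vertex 1.0 7.2 13.7
    endloop
  endfacet
  facet normal 0.0000 0.0000 1.0000
    outer loop
      vertex 8.5 6.0 13.7
      vertex 1.0 7.2 13.7
      vertex 0.0 4.3 13.7
    endloop
  endfacet
  facet normal 0.0000 0.0000 1.0000
    outer loop
      vertex 8.5 6.0 13.7
      vertex 0.0 4.3 13.7
      vertex 1.1 1.5 13.7
    endloop
  endfacet
  facet normal 0.0000 0.0000 1.0000
    outer loop
      vertex 8.5 6.0 13.7
      vertex 1.1 1.5 13.7
      vertex 3.7 0.1 13.7
    endloop
  endfacet
  facet normal 0.0000 0.0000 1.0000
    outer loop
      vertex 8.5 6.0 13.7
      vertex 3.7 0.1 13.7
      vertex 6.7 0.6 13.7
    endloop
  endfacet
  facet normal 0.0000 0.0000 1.0000
    outer loop
      vertex 8.5 6.0 13.7
      vertex 6.7 0.6 13.7
      vertex 8.6 3.0 13.7
    endloop
  endfacet
  facet normal 0.7546 0.6562 0.0000
    outer loop
      vertex 8.5 6.0 0.0
      vertex 6.5 8.3 0.0
      vertex 6.5 8.3 13.7
    endloop
  endfacet
  facet normal 0.7546 0.6562 0.0000
    outer loop
      vertex 8.5 6.0 0.0
      vertex 6.5 8.3 13.7
      vertex 8.5 6.0 13.7
    endloop
  endfacet
  facet normal 0.1322 0.9912 0.0000
    outer loop
      vertex 6.5 8.3 0.0
      vertex 3.5 8.7 0.0
      vertex 3.5 8.7 13.7
    endloop
  endfacet
  facet normal 0.1322 0.9912 0.0000
    outer loop
      vertex 6.5 8.3 0.0
      vertex 3.5 8.7 13.7
      vertex 6.5 8.3 13.7
    endloop
  endfacet
  facet normal -0.5145 0.8575 0.0000
    outer loop
      vertex 3.5 8.7 0.0
      vertex 1.0 7.2 0.0
      vertex 1.0 7.2 13.7
    endloop
  endfacet
  facet normal -0.5145 0.8575 0.0000
    outer loop
      vertex 3.5 8.7 0.0
      vertex 1.0 7.2 13.7
      vertex 3.5 8.7 13.7
    endloop
  endfacet
  facet normal -0.9454 0.3260 0.0000
    outer loop
      vertex 1.0 7.2 0.0
      vertex 0.0 4.3 0.0
      vertex 0.0 4.3 13.7
    endloop
  endfacet
  facet normal -0.9454 0.3260 0.0000
    outer loop
      vertex 1.0 7.2 0.0
      vertex 0.0 4.3 13.7
      vertex 1.0 7.2 13.7
    endloop
  endfacet
  facet normal -0.9308 -0.3657 0.0000
    outer loop
      vertex 0.0 4.3 0.0
      vertex 1.1 1.5 0.0
      vertex 1.1 1.5 13.7
    endloop
  endfacet
  facet normal -0.9308 -0.3657 0.0000
    outer loop
      vertex 0.0 4.3 0.0
      vertex 1.1 1.5 13.7
      vertex 0.0 4.3 13.7
    endloop
  endfacet
  facet normal -0.4741 -0.8805 0.0000
    outer loop
      vertex 1.1 1.5 0.0
      vertex 3.7 0.1 0.0
      vertex 3.7 0.1 13.7
    endloop
  endfacet
  facet normal -0.4741 -0.8805 0.0000
    outer loop
      vertex 1.1 1.5 0.0
      vertex 3.7 0.1 13.7
      vertex 1.1 1.5 13.7
    endloop
  endfacet
  facet normal 0.1644 -0.9864 0.0000
    outer loop
      vertex 3.7 0.1 0.0
      vertex 6.7 0.6 0.0
      vertex 6.7 0.6 13.7
    endloop
  endfacet
  facet normal 0.1644 -0.9864 0.0000
    outer loop
      vertex 3.7 0.1 0.0
      vertex 6.7 0.6 13.7
      vertex 3.7 0.1 13.7
    endloop
  endfacet
  facet normal 0.7840 -0.6207 0.0000
    outer loop
      vertex 6.7 0.6 0.0
      vertex 8.6 3.0 0.0
      vertex 8.6 3.0 13.7
    endloop
  endfacet
  facet normal 0.7840 -0.6207 0.0000
    outer loop
      vertex 6.7 0.6 0.0
      vertex 8.6 3.0 13.7
      vertex 6.7 0.6 13.7
    endloop
  endfacet
  facet normal 0.9994 0.0333 0.0000
    outer loop
      vertex 8.6 3.0 0.0
      vertex 8.5 6.0 0.0
      vertex 8.5 6.0 13.7
    endloop
  endfacet
  facet normal 0.9994 0.0333 0.0000
    outer loop
      vertex 8.6 3.0 0.0
      vertex 8.5 6.0 13.7
      vertex 8.6 3.0 13.7
    endloop
  endfacet
endsolid part

The G0 Z moves step by Δz≈2.3 mm. Every layer's G1 loop is the same polygon, so the solid is a straight extrusion of it from z=0 to z≈13.7. Closing with flat bottom and top caps and triangulating gives 32 facets — a regular 9-sided prism (a cylinder approximated with 9 flat sides), circumscribed radius ≈ 4.4 mm, height ≈ 13.7 mm.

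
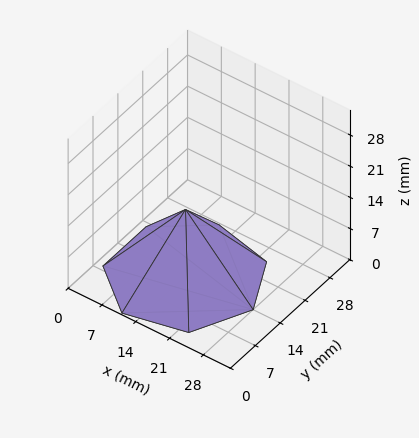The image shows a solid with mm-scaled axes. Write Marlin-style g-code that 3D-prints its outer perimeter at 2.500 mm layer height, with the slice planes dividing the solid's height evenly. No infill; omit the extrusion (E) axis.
Reading the render: the shape is a regular 7-sided pyramid, base circumscribed radius ≈ 14 mm, apex at z ≈ 15 mm (dimensions read to the nearest mm from the axis ticks). For the g-code, the solid's height is divided into equal slices at the stated Δz and each level perimeter traced with G1 moves after a G0 lift.

; perimeter-only toolpath
G21 ; units = mm
G90 ; absolute positioning
G28 ; home
; layer 1
G0 Z2.500
G0 X25.667 Y14.000
G1 X21.274 Y23.122
G1 X11.404 Y25.374
G1 X3.488 Y19.062
G1 X3.488 Y8.938
G1 X11.404 Y2.626
G1 X21.274 Y4.878
G1 X25.667 Y14.000
; layer 2
G0 Z5.000
G0 X23.333 Y14.000
G1 X19.819 Y21.297
G1 X11.923 Y23.099
G1 X5.591 Y18.049
G1 X5.591 Y9.951
G1 X11.923 Y4.901
G1 X19.819 Y6.703
G1 X23.333 Y14.000
; layer 3
G0 Z7.500
G0 X21.000 Y14.000
G1 X18.364 Y19.473
G1 X12.442 Y20.825
G1 X7.693 Y17.037
G1 X7.693 Y10.963
G1 X12.442 Y7.175
G1 X18.364 Y8.527
G1 X21.000 Y14.000
; layer 4
G0 Z10.000
G0 X18.667 Y14.000
G1 X16.910 Y17.649
G1 X12.962 Y18.550
G1 X9.795 Y16.025
G1 X9.795 Y11.975
G1 X12.962 Y9.450
G1 X16.910 Y10.351
G1 X18.667 Y14.000
; layer 5
G0 Z12.500
G0 X16.333 Y14.000
G1 X15.455 Y15.824
G1 X13.481 Y16.275
G1 X11.898 Y15.012
G1 X11.898 Y12.988
G1 X13.481 Y11.725
G1 X15.455 Y12.176
G1 X16.333 Y14.000
M2 ; end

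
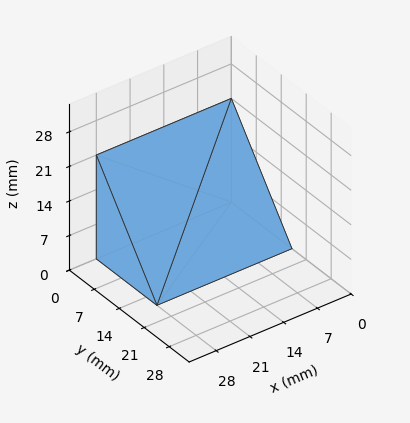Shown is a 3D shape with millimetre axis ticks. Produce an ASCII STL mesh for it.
Reading the render: the shape is a wedge (ramp): 28 × 17 mm base, rising to 21 mm along the y=0 edge and sloping linearly to z=0 at y=17 (dimensions read to the nearest mm from the axis ticks). For the STL, each face is triangulated and given an outward normal.

solid part
  facet normal 0.0000 0.0000 -1.0000
    outer loop
      vertex 28.00 17.00 0.00
      vertex 28.00 0.00 0.00
      vertex 0.00 0.00 0.00
    endloop
  endfacet
  facet normal 0.0000 0.0000 -1.0000
    outer loop
      vertex 0.00 17.00 0.00
      vertex 28.00 17.00 0.00
      vertex 0.00 0.00 0.00
    endloop
  endfacet
  facet normal 0.0000 -1.0000 0.0000
    outer loop
      vertex 0.00 0.00 0.00
      vertex 28.00 0.00 0.00
      vertex 28.00 0.00 21.00
    endloop
  endfacet
  facet normal 0.0000 -1.0000 0.0000
    outer loop
      vertex 0.00 0.00 0.00
      vertex 28.00 0.00 21.00
      vertex 0.00 0.00 21.00
    endloop
  endfacet
  facet normal 0.0000 0.7772 0.6292
    outer loop
      vertex 0.00 0.00 21.00
      vertex 28.00 0.00 21.00
      vertex 28.00 17.00 0.00
    endloop
  endfacet
  facet normal 0.0000 0.7772 0.6292
    outer loop
      vertex 0.00 0.00 21.00
      vertex 28.00 17.00 0.00
      vertex 0.00 17.00 0.00
    endloop
  endfacet
  facet normal -1.0000 0.0000 0.0000
    outer loop
      vertex 0.00 0.00 21.00
      vertex 0.00 17.00 0.00
      vertex 0.00 0.00 0.00
    endloop
  endfacet
  facet normal 1.0000 0.0000 0.0000
    outer loop
      vertex 28.00 0.00 0.00
      vertex 28.00 17.00 0.00
      vertex 28.00 0.00 21.00
    endloop
  endfacet
endsolid part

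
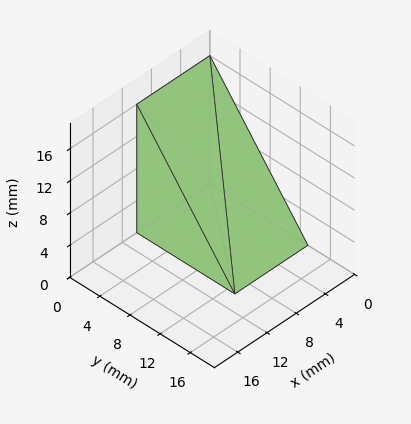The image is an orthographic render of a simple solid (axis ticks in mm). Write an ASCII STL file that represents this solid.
Reading the render: the shape is a wedge (ramp): 10 × 13 mm base, rising to 16 mm along the y=0 edge and sloping linearly to z=0 at y=13 (dimensions read to the nearest mm from the axis ticks). For the STL, each face is triangulated and given an outward normal.

solid part
  facet normal 0.0000 0.0000 -1.0000
    outer loop
      vertex 10.0 13.0 0.0
      vertex 10.0 0.0 0.0
      vertex 0.0 0.0 0.0
    endloop
  endfacet
  facet normal 0.0000 0.0000 -1.0000
    outer loop
      vertex 0.0 13.0 0.0
      vertex 10.0 13.0 0.0
      vertex 0.0 0.0 0.0
    endloop
  endfacet
  facet normal 0.0000 -1.0000 0.0000
    outer loop
      vertex 0.0 0.0 0.0
      vertex 10.0 0.0 0.0
      vertex 10.0 0.0 16.0
    endloop
  endfacet
  facet normal 0.0000 -1.0000 0.0000
    outer loop
      vertex 0.0 0.0 0.0
      vertex 10.0 0.0 16.0
      vertex 0.0 0.0 16.0
    endloop
  endfacet
  facet normal 0.0000 0.7761 0.6306
    outer loop
      vertex 0.0 0.0 16.0
      vertex 10.0 0.0 16.0
      vertex 10.0 13.0 0.0
    endloop
  endfacet
  facet normal 0.0000 0.7761 0.6306
    outer loop
      vertex 0.0 0.0 16.0
      vertex 10.0 13.0 0.0
      vertex 0.0 13.0 0.0
    endloop
  endfacet
  facet normal -1.0000 0.0000 0.0000
    outer loop
      vertex 0.0 0.0 16.0
      vertex 0.0 13.0 0.0
      vertex 0.0 0.0 0.0
    endloop
  endfacet
  facet normal 1.0000 0.0000 0.0000
    outer loop
      vertex 10.0 0.0 0.0
      vertex 10.0 13.0 0.0
      vertex 10.0 0.0 16.0
    endloop
  endfacet
endsolid part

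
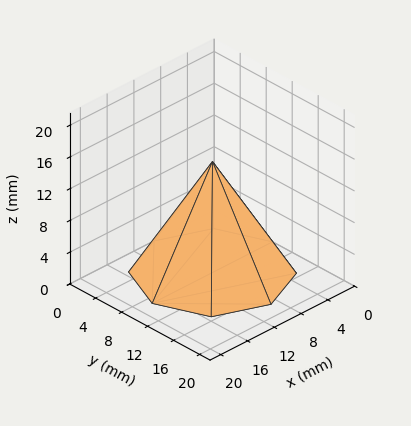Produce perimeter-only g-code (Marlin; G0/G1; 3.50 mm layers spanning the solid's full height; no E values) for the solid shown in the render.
Reading the render: the shape is a regular 8-sided pyramid, base circumscribed radius ≈ 9 mm, apex at z ≈ 14 mm (dimensions read to the nearest mm from the axis ticks). For the g-code, the solid's height is divided into equal slices at the stated Δz and each level perimeter traced with G1 moves after a G0 lift.

; perimeter-only toolpath
G21 ; units = mm
G90 ; absolute positioning
G28 ; home
; layer 1
G0 Z3.50
G0 X15.75 Y9.00
G1 X13.77 Y13.77
G1 X9.00 Y15.75
G1 X4.23 Y13.77
G1 X2.25 Y9.00
G1 X4.23 Y4.23
G1 X9.00 Y2.25
G1 X13.77 Y4.23
G1 X15.75 Y9.00
; layer 2
G0 Z7.00
G0 X13.50 Y9.00
G1 X12.18 Y12.18
G1 X9.00 Y13.50
G1 X5.82 Y12.18
G1 X4.50 Y9.00
G1 X5.82 Y5.82
G1 X9.00 Y4.50
G1 X12.18 Y5.82
G1 X13.50 Y9.00
; layer 3
G0 Z10.50
G0 X11.25 Y9.00
G1 X10.59 Y10.59
G1 X9.00 Y11.25
G1 X7.41 Y10.59
G1 X6.75 Y9.00
G1 X7.41 Y7.41
G1 X9.00 Y6.75
G1 X10.59 Y7.41
G1 X11.25 Y9.00
M2 ; end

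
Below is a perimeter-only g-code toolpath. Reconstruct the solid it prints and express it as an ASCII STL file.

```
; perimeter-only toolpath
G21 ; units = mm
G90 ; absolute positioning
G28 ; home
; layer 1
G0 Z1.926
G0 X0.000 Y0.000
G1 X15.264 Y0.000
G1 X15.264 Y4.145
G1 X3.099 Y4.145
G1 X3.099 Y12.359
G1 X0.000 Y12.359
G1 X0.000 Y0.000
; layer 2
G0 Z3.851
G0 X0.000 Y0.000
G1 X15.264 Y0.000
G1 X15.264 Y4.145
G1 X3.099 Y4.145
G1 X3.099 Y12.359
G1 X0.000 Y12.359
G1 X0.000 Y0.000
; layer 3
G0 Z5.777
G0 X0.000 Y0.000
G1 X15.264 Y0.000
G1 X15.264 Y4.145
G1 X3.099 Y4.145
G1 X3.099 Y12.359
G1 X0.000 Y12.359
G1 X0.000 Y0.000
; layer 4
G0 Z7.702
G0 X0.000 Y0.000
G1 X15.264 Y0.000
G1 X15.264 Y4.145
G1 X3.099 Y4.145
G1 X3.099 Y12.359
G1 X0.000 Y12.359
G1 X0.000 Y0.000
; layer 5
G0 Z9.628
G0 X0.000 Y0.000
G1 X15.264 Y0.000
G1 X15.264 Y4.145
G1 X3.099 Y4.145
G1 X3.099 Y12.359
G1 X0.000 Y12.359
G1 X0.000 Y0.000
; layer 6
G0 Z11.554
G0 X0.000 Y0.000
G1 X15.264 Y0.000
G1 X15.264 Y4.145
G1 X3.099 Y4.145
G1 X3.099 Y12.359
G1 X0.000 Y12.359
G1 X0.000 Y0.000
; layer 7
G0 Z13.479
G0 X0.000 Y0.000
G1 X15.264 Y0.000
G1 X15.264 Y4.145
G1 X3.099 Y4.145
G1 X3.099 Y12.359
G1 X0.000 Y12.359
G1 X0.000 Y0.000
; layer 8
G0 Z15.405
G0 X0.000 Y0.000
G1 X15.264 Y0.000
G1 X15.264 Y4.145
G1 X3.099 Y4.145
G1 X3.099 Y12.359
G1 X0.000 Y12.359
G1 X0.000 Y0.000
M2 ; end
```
solid part
  facet normal 0.0000 0.0000 -1.0000
    outer loop
      vertex 15.264 4.145 0.000
      vertex 15.264 0.000 0.000
      vertex 0.000 0.000 0.000
    endloop
  endfacet
  facet normal 0.0000 0.0000 -1.0000
    outer loop
      vertex 3.099 4.145 0.000
      vertex 15.264 4.145 0.000
      vertex 0.000 0.000 0.000
    endloop
  endfacet
  facet normal 0.0000 0.0000 -1.0000
    outer loop
      vertex 3.099 12.359 0.000
      vertex 3.099 4.145 0.000
      vertex 0.000 0.000 0.000
    endloop
  endfacet
  facet normal 0.0000 0.0000 -1.0000
    outer loop
      vertex 0.000 12.359 0.000
      vertex 3.099 12.359 0.000
      vertex 0.000 0.000 0.000
    endloop
  endfacet
  facet normal 0.0000 0.0000 1.0000
    outer loop
      vertex 0.000 0.000 15.405
      vertex 15.264 0.000 15.405
      vertex 15.264 4.145 15.405
    endloop
  endfacet
  facet normal 0.0000 0.0000 1.0000
    outer loop
      vertex 0.000 0.000 15.405
      vertex 15.264 4.145 15.405
      vertex 3.099 4.145 15.405
    endloop
  endfacet
  facet normal 0.0000 0.0000 1.0000
    outer loop
      vertex 0.000 0.000 15.405
      vertex 3.099 4.145 15.405
      vertex 3.099 12.359 15.405
    endloop
  endfacet
  facet normal 0.0000 0.0000 1.0000
    outer loop
      vertex 0.000 0.000 15.405
      vertex 3.099 12.359 15.405
      vertex 0.000 12.359 15.405
    endloop
  endfacet
  facet normal 0.0000 -1.0000 0.0000
    outer loop
      vertex 0.000 0.000 0.000
      vertex 15.264 0.000 0.000
      vertex 15.264 0.000 15.405
    endloop
  endfacet
  facet normal 0.0000 -1.0000 0.0000
    outer loop
      vertex 0.000 0.000 0.000
      vertex 15.264 0.000 15.405
      vertex 0.000 0.000 15.405
    endloop
  endfacet
  facet normal 1.0000 0.0000 0.0000
    outer loop
      vertex 15.264 0.000 0.000
      vertex 15.264 4.145 0.000
      vertex 15.264 4.145 15.405
    endloop
  endfacet
  facet normal 1.0000 0.0000 0.0000
    outer loop
      vertex 15.264 0.000 0.000
      vertex 15.264 4.145 15.405
      vertex 15.264 0.000 15.405
    endloop
  endfacet
  facet normal 0.0000 1.0000 0.0000
    outer loop
      vertex 15.264 4.145 0.000
      vertex 3.099 4.145 0.000
      vertex 3.099 4.145 15.405
    endloop
  endfacet
  facet normal 0.0000 1.0000 0.0000
    outer loop
      vertex 15.264 4.145 0.000
      vertex 3.099 4.145 15.405
      vertex 15.264 4.145 15.405
    endloop
  endfacet
  facet normal 1.0000 0.0000 0.0000
    outer loop
      vertex 3.099 4.145 0.000
      vertex 3.099 12.359 0.000
      vertex 3.099 12.359 15.405
    endloop
  endfacet
  facet normal 1.0000 0.0000 0.0000
    outer loop
      vertex 3.099 4.145 0.000
      vertex 3.099 12.359 15.405
      vertex 3.099 4.145 15.405
    endloop
  endfacet
  facet normal 0.0000 1.0000 0.0000
    outer loop
      vertex 3.099 12.359 0.000
      vertex 0.000 12.359 0.000
      vertex 0.000 12.359 15.405
    endloop
  endfacet
  facet normal 0.0000 1.0000 0.0000
    outer loop
      vertex 3.099 12.359 0.000
      vertex 0.000 12.359 15.405
      vertex 3.099 12.359 15.405
    endloop
  endfacet
  facet normal -1.0000 0.0000 0.0000
    outer loop
      vertex 0.000 12.359 0.000
      vertex 0.000 0.000 0.000
      vertex 0.000 0.000 15.405
    endloop
  endfacet
  facet normal -1.0000 0.0000 0.0000
    outer loop
      vertex 0.000 12.359 0.000
      vertex 0.000 0.000 15.405
      vertex 0.000 12.359 15.405
    endloop
  endfacet
endsolid part

The G0 Z moves step by Δz≈1.926 mm. Every layer's G1 loop is the same polygon, so the solid is a straight extrusion of it from z=0 to z≈15.4. Closing with flat bottom and top caps and triangulating gives 20 facets — an L-shaped prism: outer 15.3 × 12.4 mm, arm thicknesses ≈ 4.14 mm (horizontal) and 3.1 mm (vertical), extruded 15.4 mm in z.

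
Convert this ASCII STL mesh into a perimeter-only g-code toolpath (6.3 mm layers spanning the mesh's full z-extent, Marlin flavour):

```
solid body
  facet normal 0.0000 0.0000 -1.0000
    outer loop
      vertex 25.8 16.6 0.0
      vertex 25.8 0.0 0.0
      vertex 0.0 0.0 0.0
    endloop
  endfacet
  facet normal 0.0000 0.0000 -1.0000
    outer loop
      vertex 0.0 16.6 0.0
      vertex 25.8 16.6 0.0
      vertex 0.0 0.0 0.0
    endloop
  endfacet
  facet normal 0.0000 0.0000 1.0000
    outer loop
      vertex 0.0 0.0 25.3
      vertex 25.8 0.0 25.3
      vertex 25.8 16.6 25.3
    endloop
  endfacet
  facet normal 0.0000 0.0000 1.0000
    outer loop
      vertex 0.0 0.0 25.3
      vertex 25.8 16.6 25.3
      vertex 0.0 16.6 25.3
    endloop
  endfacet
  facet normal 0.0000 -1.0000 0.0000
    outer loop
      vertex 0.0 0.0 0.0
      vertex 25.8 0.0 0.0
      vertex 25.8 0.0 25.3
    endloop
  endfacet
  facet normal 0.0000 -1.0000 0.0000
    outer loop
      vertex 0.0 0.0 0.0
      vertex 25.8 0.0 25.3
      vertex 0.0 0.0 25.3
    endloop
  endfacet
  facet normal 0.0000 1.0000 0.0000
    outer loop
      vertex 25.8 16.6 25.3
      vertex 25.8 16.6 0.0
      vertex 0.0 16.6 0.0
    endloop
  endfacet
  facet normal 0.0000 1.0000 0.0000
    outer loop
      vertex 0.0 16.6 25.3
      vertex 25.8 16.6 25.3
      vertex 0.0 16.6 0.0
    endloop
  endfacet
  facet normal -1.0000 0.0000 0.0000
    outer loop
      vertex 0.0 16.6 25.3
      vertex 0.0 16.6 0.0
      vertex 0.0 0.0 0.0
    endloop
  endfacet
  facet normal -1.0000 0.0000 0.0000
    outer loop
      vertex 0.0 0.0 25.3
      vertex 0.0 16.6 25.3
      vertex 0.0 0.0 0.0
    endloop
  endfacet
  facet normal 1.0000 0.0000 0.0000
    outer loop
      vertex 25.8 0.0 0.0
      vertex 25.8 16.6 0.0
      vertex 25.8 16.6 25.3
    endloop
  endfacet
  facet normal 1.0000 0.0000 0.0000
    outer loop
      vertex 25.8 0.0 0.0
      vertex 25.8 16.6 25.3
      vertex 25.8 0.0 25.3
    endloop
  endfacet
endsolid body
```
; perimeter-only toolpath
G21 ; units = mm
G90 ; absolute positioning
G28 ; home
; layer 1
G0 Z6.3
G0 X0.0 Y0.0
G1 X25.8 Y0.0
G1 X25.8 Y16.6
G1 X0.0 Y16.6
G1 X0.0 Y0.0
; layer 2
G0 Z12.7
G0 X0.0 Y0.0
G1 X25.8 Y0.0
G1 X25.8 Y16.6
G1 X0.0 Y16.6
G1 X0.0 Y0.0
; layer 3
G0 Z19.0
G0 X0.0 Y0.0
G1 X25.8 Y0.0
G1 X25.8 Y16.6
G1 X0.0 Y16.6
G1 X0.0 Y0.0
; layer 4
G0 Z25.3
G0 X0.0 Y0.0
G1 X25.8 Y0.0
G1 X25.8 Y16.6
G1 X0.0 Y16.6
G1 X0.0 Y0.0
M2 ; end

The solid is a rectangular box, roughly 25.8 × 16.6 mm footprint and 25.3 mm tall. Slicing at Δz = 6.3 mm — 4 equal slices spanning the solid's height, so layer i sits at z = i·h/4 — gives 4 non-empty perimeters. Each is a 4-segment closed polygon; G0 lifts to the layer z and rapids to the start vertex, then G1 traces the edges.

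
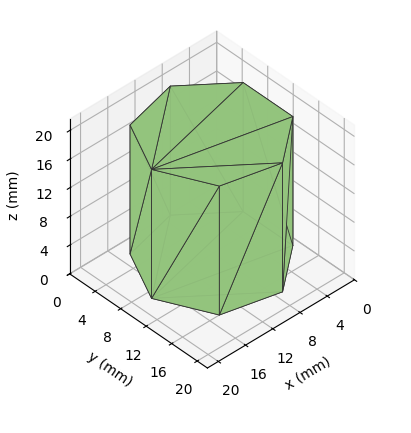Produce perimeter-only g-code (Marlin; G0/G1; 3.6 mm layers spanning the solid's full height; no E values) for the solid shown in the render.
Reading the render: the shape is a regular 7-sided prism (a cylinder approximated with 7 flat sides), circumscribed radius ≈ 9 mm, height ≈ 18 mm (dimensions read to the nearest mm from the axis ticks). For the g-code, the solid's height is divided into equal slices at the stated Δz and each level perimeter traced with G1 moves after a G0 lift.

; perimeter-only toolpath
G21 ; units = mm
G90 ; absolute positioning
G28 ; home
; layer 1
G0 Z3.6
G0 X18.0 Y9.0
G1 X14.6 Y16.0
G1 X7.0 Y17.8
G1 X0.9 Y12.9
G1 X0.9 Y5.1
G1 X7.0 Y0.2
G1 X14.6 Y2.0
G1 X18.0 Y9.0
; layer 2
G0 Z7.2
G0 X18.0 Y9.0
G1 X14.6 Y16.0
G1 X7.0 Y17.8
G1 X0.9 Y12.9
G1 X0.9 Y5.1
G1 X7.0 Y0.2
G1 X14.6 Y2.0
G1 X18.0 Y9.0
; layer 3
G0 Z10.8
G0 X18.0 Y9.0
G1 X14.6 Y16.0
G1 X7.0 Y17.8
G1 X0.9 Y12.9
G1 X0.9 Y5.1
G1 X7.0 Y0.2
G1 X14.6 Y2.0
G1 X18.0 Y9.0
; layer 4
G0 Z14.4
G0 X18.0 Y9.0
G1 X14.6 Y16.0
G1 X7.0 Y17.8
G1 X0.9 Y12.9
G1 X0.9 Y5.1
G1 X7.0 Y0.2
G1 X14.6 Y2.0
G1 X18.0 Y9.0
; layer 5
G0 Z18.0
G0 X18.0 Y9.0
G1 X14.6 Y16.0
G1 X7.0 Y17.8
G1 X0.9 Y12.9
G1 X0.9 Y5.1
G1 X7.0 Y0.2
G1 X14.6 Y2.0
G1 X18.0 Y9.0
M2 ; end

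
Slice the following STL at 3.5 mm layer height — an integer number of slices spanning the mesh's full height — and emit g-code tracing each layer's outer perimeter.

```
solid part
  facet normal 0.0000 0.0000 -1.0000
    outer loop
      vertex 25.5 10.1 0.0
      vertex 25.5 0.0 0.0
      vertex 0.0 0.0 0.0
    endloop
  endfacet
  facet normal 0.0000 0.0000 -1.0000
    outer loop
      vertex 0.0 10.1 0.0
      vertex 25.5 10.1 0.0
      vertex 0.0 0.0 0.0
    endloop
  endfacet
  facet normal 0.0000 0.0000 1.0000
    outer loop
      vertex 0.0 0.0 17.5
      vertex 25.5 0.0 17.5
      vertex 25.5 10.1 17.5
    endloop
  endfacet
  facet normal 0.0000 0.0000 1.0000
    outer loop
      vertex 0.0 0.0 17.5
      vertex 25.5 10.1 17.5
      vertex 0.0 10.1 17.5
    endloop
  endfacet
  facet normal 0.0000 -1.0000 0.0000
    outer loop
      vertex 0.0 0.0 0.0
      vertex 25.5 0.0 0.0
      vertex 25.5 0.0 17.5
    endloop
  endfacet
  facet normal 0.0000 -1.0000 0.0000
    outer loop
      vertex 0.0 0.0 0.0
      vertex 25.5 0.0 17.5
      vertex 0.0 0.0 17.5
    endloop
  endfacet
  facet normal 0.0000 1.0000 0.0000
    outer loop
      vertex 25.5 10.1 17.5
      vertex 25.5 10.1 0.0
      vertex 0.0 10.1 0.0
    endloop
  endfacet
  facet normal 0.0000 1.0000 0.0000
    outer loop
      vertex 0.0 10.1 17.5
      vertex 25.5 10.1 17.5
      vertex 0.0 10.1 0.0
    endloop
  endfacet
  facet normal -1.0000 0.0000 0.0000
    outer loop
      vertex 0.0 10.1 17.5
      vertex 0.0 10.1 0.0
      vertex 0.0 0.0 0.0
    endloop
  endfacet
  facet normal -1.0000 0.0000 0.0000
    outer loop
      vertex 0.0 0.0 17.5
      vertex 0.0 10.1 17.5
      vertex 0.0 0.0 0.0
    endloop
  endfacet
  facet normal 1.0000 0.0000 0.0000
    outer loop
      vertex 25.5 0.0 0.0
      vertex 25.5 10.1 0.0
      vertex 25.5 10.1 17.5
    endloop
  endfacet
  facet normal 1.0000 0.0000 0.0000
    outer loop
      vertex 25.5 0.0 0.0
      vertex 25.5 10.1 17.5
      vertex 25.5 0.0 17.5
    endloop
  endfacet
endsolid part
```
; perimeter-only toolpath
G21 ; units = mm
G90 ; absolute positioning
G28 ; home
; layer 1
G0 Z3.5
G0 X0.0 Y0.0
G1 X25.5 Y0.0
G1 X25.5 Y10.1
G1 X0.0 Y10.1
G1 X0.0 Y0.0
; layer 2
G0 Z7.0
G0 X0.0 Y0.0
G1 X25.5 Y0.0
G1 X25.5 Y10.1
G1 X0.0 Y10.1
G1 X0.0 Y0.0
; layer 3
G0 Z10.5
G0 X0.0 Y0.0
G1 X25.5 Y0.0
G1 X25.5 Y10.1
G1 X0.0 Y10.1
G1 X0.0 Y0.0
; layer 4
G0 Z14.0
G0 X0.0 Y0.0
G1 X25.5 Y0.0
G1 X25.5 Y10.1
G1 X0.0 Y10.1
G1 X0.0 Y0.0
; layer 5
G0 Z17.5
G0 X0.0 Y0.0
G1 X25.5 Y0.0
G1 X25.5 Y10.1
G1 X0.0 Y10.1
G1 X0.0 Y0.0
M2 ; end

The solid is a rectangular box, roughly 25.5 × 10.1 mm footprint and 17.5 mm tall. Slicing at Δz = 3.5 mm — 5 equal slices spanning the solid's height, so layer i sits at z = i·h/5 — gives 5 non-empty perimeters. Each is a 4-segment closed polygon; G0 lifts to the layer z and rapids to the start vertex, then G1 traces the edges.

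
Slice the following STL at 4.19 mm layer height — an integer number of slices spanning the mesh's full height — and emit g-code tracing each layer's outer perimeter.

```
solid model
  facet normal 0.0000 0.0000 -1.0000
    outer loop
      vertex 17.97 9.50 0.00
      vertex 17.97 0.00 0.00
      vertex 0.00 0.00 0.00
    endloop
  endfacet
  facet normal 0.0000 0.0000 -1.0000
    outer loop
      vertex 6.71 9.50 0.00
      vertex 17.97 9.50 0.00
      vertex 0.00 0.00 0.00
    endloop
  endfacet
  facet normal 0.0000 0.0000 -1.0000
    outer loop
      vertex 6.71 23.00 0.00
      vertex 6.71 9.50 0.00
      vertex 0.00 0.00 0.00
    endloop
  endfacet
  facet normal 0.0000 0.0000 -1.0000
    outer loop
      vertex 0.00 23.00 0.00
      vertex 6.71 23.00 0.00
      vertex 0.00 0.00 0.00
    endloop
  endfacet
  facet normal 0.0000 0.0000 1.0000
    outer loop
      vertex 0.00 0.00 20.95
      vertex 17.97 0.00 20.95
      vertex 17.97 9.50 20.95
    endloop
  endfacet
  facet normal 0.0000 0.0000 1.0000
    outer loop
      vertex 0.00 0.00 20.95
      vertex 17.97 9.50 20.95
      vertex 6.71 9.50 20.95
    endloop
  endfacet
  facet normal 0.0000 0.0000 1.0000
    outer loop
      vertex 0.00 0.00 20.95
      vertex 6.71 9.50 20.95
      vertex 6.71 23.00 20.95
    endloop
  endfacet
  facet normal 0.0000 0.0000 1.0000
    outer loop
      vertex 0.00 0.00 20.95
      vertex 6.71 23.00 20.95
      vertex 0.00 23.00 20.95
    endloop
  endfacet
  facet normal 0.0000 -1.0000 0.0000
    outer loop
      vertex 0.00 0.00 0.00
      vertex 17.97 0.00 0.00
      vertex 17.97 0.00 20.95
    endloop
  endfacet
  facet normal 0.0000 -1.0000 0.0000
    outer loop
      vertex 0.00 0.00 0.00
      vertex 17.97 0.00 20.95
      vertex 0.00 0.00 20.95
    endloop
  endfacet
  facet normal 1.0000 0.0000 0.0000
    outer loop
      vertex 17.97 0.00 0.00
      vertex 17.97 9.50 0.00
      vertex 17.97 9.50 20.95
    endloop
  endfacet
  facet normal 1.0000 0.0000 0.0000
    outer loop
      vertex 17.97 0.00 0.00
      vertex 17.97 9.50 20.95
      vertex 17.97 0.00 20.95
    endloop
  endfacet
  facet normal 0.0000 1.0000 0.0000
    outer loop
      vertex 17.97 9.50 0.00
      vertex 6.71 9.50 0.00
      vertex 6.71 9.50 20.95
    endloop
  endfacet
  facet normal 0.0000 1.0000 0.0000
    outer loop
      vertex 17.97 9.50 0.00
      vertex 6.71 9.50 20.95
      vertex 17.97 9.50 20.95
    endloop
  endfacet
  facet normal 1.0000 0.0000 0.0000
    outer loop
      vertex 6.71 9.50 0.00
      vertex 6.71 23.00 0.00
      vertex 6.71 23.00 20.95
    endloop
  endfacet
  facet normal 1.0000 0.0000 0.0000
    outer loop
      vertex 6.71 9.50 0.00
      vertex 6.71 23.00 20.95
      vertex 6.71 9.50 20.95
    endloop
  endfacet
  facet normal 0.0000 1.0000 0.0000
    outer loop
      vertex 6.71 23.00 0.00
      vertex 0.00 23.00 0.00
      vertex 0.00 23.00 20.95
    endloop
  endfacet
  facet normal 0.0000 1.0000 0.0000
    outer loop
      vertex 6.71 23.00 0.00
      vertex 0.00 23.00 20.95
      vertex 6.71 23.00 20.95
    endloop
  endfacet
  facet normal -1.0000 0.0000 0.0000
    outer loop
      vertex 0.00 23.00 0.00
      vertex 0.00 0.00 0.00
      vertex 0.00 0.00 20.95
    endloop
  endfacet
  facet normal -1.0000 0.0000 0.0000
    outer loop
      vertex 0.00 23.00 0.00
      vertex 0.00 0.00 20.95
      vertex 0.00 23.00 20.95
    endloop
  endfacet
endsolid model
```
; perimeter-only toolpath
G21 ; units = mm
G90 ; absolute positioning
G28 ; home
; layer 1
G0 Z4.19
G0 X0.00 Y0.00
G1 X17.97 Y0.00
G1 X17.97 Y9.50
G1 X6.71 Y9.50
G1 X6.71 Y23.00
G1 X0.00 Y23.00
G1 X0.00 Y0.00
; layer 2
G0 Z8.38
G0 X0.00 Y0.00
G1 X17.97 Y0.00
G1 X17.97 Y9.50
G1 X6.71 Y9.50
G1 X6.71 Y23.00
G1 X0.00 Y23.00
G1 X0.00 Y0.00
; layer 3
G0 Z12.57
G0 X0.00 Y0.00
G1 X17.97 Y0.00
G1 X17.97 Y9.50
G1 X6.71 Y9.50
G1 X6.71 Y23.00
G1 X0.00 Y23.00
G1 X0.00 Y0.00
; layer 4
G0 Z16.76
G0 X0.00 Y0.00
G1 X17.97 Y0.00
G1 X17.97 Y9.50
G1 X6.71 Y9.50
G1 X6.71 Y23.00
G1 X0.00 Y23.00
G1 X0.00 Y0.00
; layer 5
G0 Z20.95
G0 X0.00 Y0.00
G1 X17.97 Y0.00
G1 X17.97 Y9.50
G1 X6.71 Y9.50
G1 X6.71 Y23.00
G1 X0.00 Y23.00
G1 X0.00 Y0.00
M2 ; end

The solid is an L-shaped prism: outer 18 × 23 mm, arm thicknesses ≈ 9.5 mm (horizontal) and 6.71 mm (vertical), extruded 20.9 mm in z. Slicing at Δz = 4.19 mm — 5 equal slices spanning the solid's height, so layer i sits at z = i·h/5 — gives 5 non-empty perimeters. Each is a 6-segment closed polygon; G0 lifts to the layer z and rapids to the start vertex, then G1 traces the edges.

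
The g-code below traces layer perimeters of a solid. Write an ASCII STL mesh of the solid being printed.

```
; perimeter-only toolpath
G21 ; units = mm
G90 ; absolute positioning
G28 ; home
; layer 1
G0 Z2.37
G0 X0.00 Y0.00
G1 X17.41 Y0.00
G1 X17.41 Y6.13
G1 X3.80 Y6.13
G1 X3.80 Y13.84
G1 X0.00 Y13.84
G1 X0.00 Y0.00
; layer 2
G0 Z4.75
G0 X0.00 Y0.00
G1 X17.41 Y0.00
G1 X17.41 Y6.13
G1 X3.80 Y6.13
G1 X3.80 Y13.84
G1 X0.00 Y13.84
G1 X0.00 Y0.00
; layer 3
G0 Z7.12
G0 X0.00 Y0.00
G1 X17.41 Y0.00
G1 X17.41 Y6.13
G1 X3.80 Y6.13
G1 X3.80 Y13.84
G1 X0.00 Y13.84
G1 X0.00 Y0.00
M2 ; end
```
solid part
  facet normal 0.0000 0.0000 -1.0000
    outer loop
      vertex 17.41 6.13 0.00
      vertex 17.41 0.00 0.00
      vertex 0.00 0.00 0.00
    endloop
  endfacet
  facet normal 0.0000 0.0000 -1.0000
    outer loop
      vertex 3.80 6.13 0.00
      vertex 17.41 6.13 0.00
      vertex 0.00 0.00 0.00
    endloop
  endfacet
  facet normal 0.0000 0.0000 -1.0000
    outer loop
      vertex 3.80 13.84 0.00
      vertex 3.80 6.13 0.00
      vertex 0.00 0.00 0.00
    endloop
  endfacet
  facet normal 0.0000 0.0000 -1.0000
    outer loop
      vertex 0.00 13.84 0.00
      vertex 3.80 13.84 0.00
      vertex 0.00 0.00 0.00
    endloop
  endfacet
  facet normal 0.0000 0.0000 1.0000
    outer loop
      vertex 0.00 0.00 7.12
      vertex 17.41 0.00 7.12
      vertex 17.41 6.13 7.12
    endloop
  endfacet
  facet normal 0.0000 0.0000 1.0000
    outer loop
      vertex 0.00 0.00 7.12
      vertex 17.41 6.13 7.12
      vertex 3.80 6.13 7.12
    endloop
  endfacet
  facet normal 0.0000 0.0000 1.0000
    outer loop
      vertex 0.00 0.00 7.12
      vertex 3.80 6.13 7.12
      vertex 3.80 13.84 7.12
    endloop
  endfacet
  facet normal 0.0000 0.0000 1.0000
    outer loop
      vertex 0.00 0.00 7.12
      vertex 3.80 13.84 7.12
      vertex 0.00 13.84 7.12
    endloop
  endfacet
  facet normal 0.0000 -1.0000 0.0000
    outer loop
      vertex 0.00 0.00 0.00
      vertex 17.41 0.00 0.00
      vertex 17.41 0.00 7.12
    endloop
  endfacet
  facet normal 0.0000 -1.0000 0.0000
    outer loop
      vertex 0.00 0.00 0.00
      vertex 17.41 0.00 7.12
      vertex 0.00 0.00 7.12
    endloop
  endfacet
  facet normal 1.0000 0.0000 0.0000
    outer loop
      vertex 17.41 0.00 0.00
      vertex 17.41 6.13 0.00
      vertex 17.41 6.13 7.12
    endloop
  endfacet
  facet normal 1.0000 0.0000 0.0000
    outer loop
      vertex 17.41 0.00 0.00
      vertex 17.41 6.13 7.12
      vertex 17.41 0.00 7.12
    endloop
  endfacet
  facet normal 0.0000 1.0000 0.0000
    outer loop
      vertex 17.41 6.13 0.00
      vertex 3.80 6.13 0.00
      vertex 3.80 6.13 7.12
    endloop
  endfacet
  facet normal 0.0000 1.0000 0.0000
    outer loop
      vertex 17.41 6.13 0.00
      vertex 3.80 6.13 7.12
      vertex 17.41 6.13 7.12
    endloop
  endfacet
  facet normal 1.0000 0.0000 0.0000
    outer loop
      vertex 3.80 6.13 0.00
      vertex 3.80 13.84 0.00
      vertex 3.80 13.84 7.12
    endloop
  endfacet
  facet normal 1.0000 0.0000 0.0000
    outer loop
      vertex 3.80 6.13 0.00
      vertex 3.80 13.84 7.12
      vertex 3.80 6.13 7.12
    endloop
  endfacet
  facet normal 0.0000 1.0000 0.0000
    outer loop
      vertex 3.80 13.84 0.00
      vertex 0.00 13.84 0.00
      vertex 0.00 13.84 7.12
    endloop
  endfacet
  facet normal 0.0000 1.0000 0.0000
    outer loop
      vertex 3.80 13.84 0.00
      vertex 0.00 13.84 7.12
      vertex 3.80 13.84 7.12
    endloop
  endfacet
  facet normal -1.0000 0.0000 0.0000
    outer loop
      vertex 0.00 13.84 0.00
      vertex 0.00 0.00 0.00
      vertex 0.00 0.00 7.12
    endloop
  endfacet
  facet normal -1.0000 0.0000 0.0000
    outer loop
      vertex 0.00 13.84 0.00
      vertex 0.00 0.00 7.12
      vertex 0.00 13.84 7.12
    endloop
  endfacet
endsolid part

The G0 Z moves step by Δz≈2.37 mm. Every layer's G1 loop is the same polygon, so the solid is a straight extrusion of it from z=0 to z≈7.12. Closing with flat bottom and top caps and triangulating gives 20 facets — an L-shaped prism: outer 17.4 × 13.8 mm, arm thicknesses ≈ 6.13 mm (horizontal) and 3.8 mm (vertical), extruded 7.12 mm in z.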